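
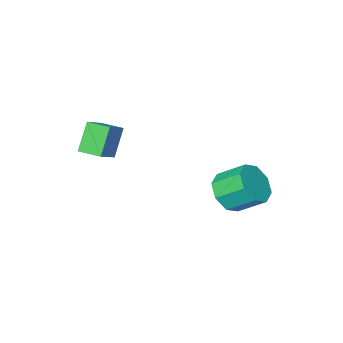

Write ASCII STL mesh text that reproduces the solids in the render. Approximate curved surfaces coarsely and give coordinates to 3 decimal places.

solid 
facet normal -0.453 -0.262 0.852
outer loop
vertex 3.351 0.559 0.379
vertex 2.931 1.389 0.411
vertex 2.581 0.191 -0.143
endloop
endfacet
facet normal 0.450 -0.892 -0.035
outer loop
vertex 3.169 0.531 -1.251
vertex 3.351 0.559 0.379
vertex 2.581 0.191 -0.143
endloop
endfacet
facet normal -0.452 -0.262 0.853
outer loop
vertex 2.581 0.191 -0.143
vertex 2.931 1.389 0.411
vertex 2.162 1.02 -0.11
endloop
endfacet
facet normal -0.770 -0.368 -0.521
outer loop
vertex 2.162 1.02 -0.11
vertex 3.169 0.531 -1.251
vertex 2.581 0.191 -0.143
endloop
endfacet
facet normal 0.769 0.369 0.522
outer loop
vertex 3.351 0.559 0.379
vertex 3.519 1.729 -0.697
vertex 2.931 1.389 0.411
endloop
endfacet
facet normal 0.452 -0.892 -0.035
outer loop
vertex 3.938 0.9 -0.73
vertex 3.351 0.559 0.379
vertex 3.169 0.531 -1.251
endloop
endfacet
facet normal 0.770 0.368 0.521
outer loop
vertex 3.938 0.9 -0.73
vertex 3.519 1.729 -0.697
vertex 3.351 0.559 0.379
endloop
endfacet
facet normal -0.451 0.892 0.034
outer loop
vertex 2.931 1.389 0.411
vertex 3.519 1.729 -0.697
vertex 2.162 1.02 -0.11
endloop
endfacet
facet normal -0.770 -0.369 -0.521
outer loop
vertex 2.749 1.361 -1.219
vertex 3.169 0.531 -1.251
vertex 2.162 1.02 -0.11
endloop
endfacet
facet normal -0.451 0.892 0.036
outer loop
vertex 2.162 1.02 -0.11
vertex 3.519 1.729 -0.697
vertex 2.749 1.361 -1.219
endloop
endfacet
facet normal 0.452 0.262 -0.853
outer loop
vertex 2.749 1.361 -1.219
vertex 3.938 0.9 -0.73
vertex 3.169 0.531 -1.251
endloop
endfacet
facet normal 0.452 0.263 -0.852
outer loop
vertex 3.519 1.729 -0.697
vertex 3.938 0.9 -0.73
vertex 2.749 1.361 -1.219
endloop
endfacet
facet normal 0.487 -0.646 -0.587
outer loop
vertex 0.247 3.944 -2.796
vertex -0.518 3.576 -3.026
vertex -0.025 4.233 -3.34
endloop
endfacet
facet normal 0.775 0.630 -0.052
outer loop
vertex 0.247 3.944 -2.796
vertex -0.025 4.233 -3.34
vertex -0.376 4.772 -2.045
endloop
endfacet
facet normal 0.775 0.630 -0.052
outer loop
vertex -0.376 4.772 -2.045
vertex -0.025 4.233 -3.34
vertex -0.648 5.061 -2.589
endloop
endfacet
facet normal -0.486 0.647 0.587
outer loop
vertex -0.376 4.772 -2.045
vertex -0.648 5.061 -2.589
vertex -1.142 4.404 -2.274
endloop
endfacet
facet normal 0.487 -0.646 -0.587
outer loop
vertex -0.025 4.233 -3.34
vertex -0.518 3.576 -3.026
vertex -0.586 4.137 -3.7
endloop
endfacet
facet normal 0.262 0.749 -0.608
outer loop
vertex -0.025 4.233 -3.34
vertex -0.586 4.137 -3.7
vertex -0.648 5.061 -2.589
endloop
endfacet
facet normal 0.262 0.749 -0.608
outer loop
vertex -0.648 5.061 -2.589
vertex -0.586 4.137 -3.7
vertex -1.209 4.965 -2.949
endloop
endfacet
facet normal -0.487 0.647 0.586
outer loop
vertex -0.648 5.061 -2.589
vertex -1.209 4.965 -2.949
vertex -1.142 4.404 -2.274
endloop
endfacet
facet normal 0.486 -0.647 -0.588
outer loop
vertex -0.586 4.137 -3.7
vertex -0.518 3.576 -3.026
vertex -1.108 3.713 -3.665
endloop
endfacet
facet normal -0.403 0.430 -0.808
outer loop
vertex -0.586 4.137 -3.7
vertex -1.108 3.713 -3.665
vertex -1.209 4.965 -2.949
endloop
endfacet
facet normal -0.404 0.429 -0.808
outer loop
vertex -1.209 4.965 -2.949
vertex -1.108 3.713 -3.665
vertex -1.731 4.541 -2.913
endloop
endfacet
facet normal -0.486 0.648 0.587
outer loop
vertex -1.209 4.965 -2.949
vertex -1.731 4.541 -2.913
vertex -1.142 4.404 -2.274
endloop
endfacet
facet normal 0.486 -0.647 -0.588
outer loop
vertex -1.108 3.713 -3.665
vertex -0.518 3.576 -3.026
vertex -1.284 3.208 -3.255
endloop
endfacet
facet normal -0.834 -0.143 -0.534
outer loop
vertex -1.108 3.713 -3.665
vertex -1.284 3.208 -3.255
vertex -1.731 4.541 -2.913
endloop
endfacet
facet normal -0.833 -0.142 -0.534
outer loop
vertex -1.731 4.541 -2.913
vertex -1.284 3.208 -3.255
vertex -1.907 4.036 -2.504
endloop
endfacet
facet normal -0.487 0.646 0.588
outer loop
vertex -1.731 4.541 -2.913
vertex -1.907 4.036 -2.504
vertex -1.142 4.404 -2.274
endloop
endfacet
facet normal 0.486 -0.647 -0.587
outer loop
vertex -1.284 3.208 -3.255
vertex -0.518 3.576 -3.026
vertex -1.012 2.919 -2.711
endloop
endfacet
facet normal -0.775 -0.630 0.052
outer loop
vertex -1.284 3.208 -3.255
vertex -1.012 2.919 -2.711
vertex -1.907 4.036 -2.504
endloop
endfacet
facet normal -0.775 -0.630 0.052
outer loop
vertex -1.907 4.036 -2.504
vertex -1.012 2.919 -2.711
vertex -1.635 3.747 -1.96
endloop
endfacet
facet normal -0.487 0.646 0.587
outer loop
vertex -1.907 4.036 -2.504
vertex -1.635 3.747 -1.96
vertex -1.142 4.404 -2.274
endloop
endfacet
facet normal 0.487 -0.647 -0.586
outer loop
vertex -1.012 2.919 -2.711
vertex -0.518 3.576 -3.026
vertex -0.451 3.015 -2.351
endloop
endfacet
facet normal -0.262 -0.749 0.608
outer loop
vertex -1.012 2.919 -2.711
vertex -0.451 3.015 -2.351
vertex -1.635 3.747 -1.96
endloop
endfacet
facet normal -0.262 -0.749 0.608
outer loop
vertex -1.635 3.747 -1.96
vertex -0.451 3.015 -2.351
vertex -1.074 3.843 -1.6
endloop
endfacet
facet normal -0.487 0.646 0.587
outer loop
vertex -1.635 3.747 -1.96
vertex -1.074 3.843 -1.6
vertex -1.142 4.404 -2.274
endloop
endfacet
facet normal 0.486 -0.648 -0.587
outer loop
vertex -0.451 3.015 -2.351
vertex -0.518 3.576 -3.026
vertex 0.071 3.439 -2.387
endloop
endfacet
facet normal 0.404 -0.429 0.808
outer loop
vertex -0.451 3.015 -2.351
vertex 0.071 3.439 -2.387
vertex -1.074 3.843 -1.6
endloop
endfacet
facet normal 0.403 -0.430 0.808
outer loop
vertex -1.074 3.843 -1.6
vertex 0.071 3.439 -2.387
vertex -0.552 4.267 -1.635
endloop
endfacet
facet normal -0.486 0.647 0.588
outer loop
vertex -1.074 3.843 -1.6
vertex -0.552 4.267 -1.635
vertex -1.142 4.404 -2.274
endloop
endfacet
facet normal 0.487 -0.646 -0.588
outer loop
vertex 0.071 3.439 -2.387
vertex -0.518 3.576 -3.026
vertex 0.247 3.944 -2.796
endloop
endfacet
facet normal 0.833 0.142 0.534
outer loop
vertex 0.071 3.439 -2.387
vertex 0.247 3.944 -2.796
vertex -0.552 4.267 -1.635
endloop
endfacet
facet normal 0.833 0.143 0.534
outer loop
vertex -0.552 4.267 -1.635
vertex 0.247 3.944 -2.796
vertex -0.376 4.772 -2.045
endloop
endfacet
facet normal -0.486 0.647 0.588
outer loop
vertex -0.552 4.267 -1.635
vertex -0.376 4.772 -2.045
vertex -1.142 4.404 -2.274
endloop
endfacet

endsolid


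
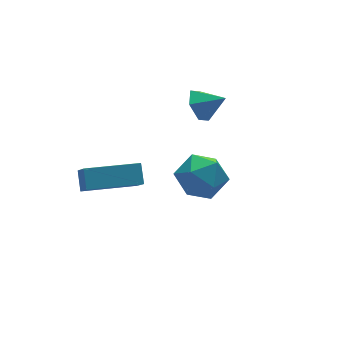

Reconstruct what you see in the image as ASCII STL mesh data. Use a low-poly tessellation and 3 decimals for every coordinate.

solid 
facet normal -0.625 0.365 0.690
outer loop
vertex -1.776 0.288 1.076
vertex -1.524 -0.473 1.706
vertex -0.995 0.399 1.724
endloop
endfacet
facet normal -0.361 0.889 0.283
outer loop
vertex -1.776 0.288 1.076
vertex -0.995 0.399 1.724
vertex -0.915 0.737 0.765
endloop
endfacet
facet normal -0.533 0.748 -0.395
outer loop
vertex -1.776 0.288 1.076
vertex -0.915 0.737 0.765
vertex -1.393 0.074 0.155
endloop
endfacet
facet normal -0.903 0.137 -0.407
outer loop
vertex -1.776 0.288 1.076
vertex -1.393 0.074 0.155
vertex -1.769 -0.674 0.737
endloop
endfacet
facet normal -0.960 -0.100 0.263
outer loop
vertex -1.776 0.288 1.076
vertex -1.769 -0.674 0.737
vertex -1.524 -0.473 1.706
endloop
endfacet
facet normal 0.350 0.874 0.337
outer loop
vertex -0.915 0.737 0.765
vertex -0.995 0.399 1.724
vertex -0.131 0.254 1.203
endloop
endfacet
facet normal -0.077 0.026 0.997
outer loop
vertex -0.995 0.399 1.724
vertex -1.524 -0.473 1.706
vertex -0.507 -0.494 1.785
endloop
endfacet
facet normal -0.617 -0.724 0.306
outer loop
vertex -1.524 -0.473 1.706
vertex -1.769 -0.674 0.737
vertex -0.985 -1.157 1.175
endloop
endfacet
facet normal -0.527 -0.341 -0.779
outer loop
vertex -1.769 -0.674 0.737
vertex -1.393 0.074 0.155
vertex -0.905 -0.819 0.216
endloop
endfacet
facet normal 0.072 0.647 -0.759
outer loop
vertex -1.393 0.074 0.155
vertex -0.915 0.737 0.765
vertex -0.376 0.053 0.234
endloop
endfacet
facet normal 0.903 -0.137 0.407
outer loop
vertex -0.124 -0.708 0.864
vertex -0.131 0.254 1.203
vertex -0.507 -0.494 1.785
endloop
endfacet
facet normal 0.533 -0.748 0.395
outer loop
vertex -0.124 -0.708 0.864
vertex -0.507 -0.494 1.785
vertex -0.985 -1.157 1.175
endloop
endfacet
facet normal 0.361 -0.889 -0.283
outer loop
vertex -0.124 -0.708 0.864
vertex -0.985 -1.157 1.175
vertex -0.905 -0.819 0.216
endloop
endfacet
facet normal 0.625 -0.365 -0.690
outer loop
vertex -0.124 -0.708 0.864
vertex -0.905 -0.819 0.216
vertex -0.376 0.053 0.234
endloop
endfacet
facet normal 0.960 0.100 -0.263
outer loop
vertex -0.124 -0.708 0.864
vertex -0.376 0.053 0.234
vertex -0.131 0.254 1.203
endloop
endfacet
facet normal 0.527 0.341 0.779
outer loop
vertex -0.507 -0.494 1.785
vertex -0.131 0.254 1.203
vertex -0.995 0.399 1.724
endloop
endfacet
facet normal -0.072 -0.647 0.759
outer loop
vertex -0.985 -1.157 1.175
vertex -0.507 -0.494 1.785
vertex -1.524 -0.473 1.706
endloop
endfacet
facet normal -0.350 -0.874 -0.337
outer loop
vertex -0.905 -0.819 0.216
vertex -0.985 -1.157 1.175
vertex -1.769 -0.674 0.737
endloop
endfacet
facet normal 0.077 -0.026 -0.997
outer loop
vertex -0.376 0.053 0.234
vertex -0.905 -0.819 0.216
vertex -1.393 0.074 0.155
endloop
endfacet
facet normal 0.617 0.724 -0.306
outer loop
vertex -0.131 0.254 1.203
vertex -0.376 0.053 0.234
vertex -0.915 0.737 0.765
endloop
endfacet
facet normal -0.670 0.529 -0.521
outer loop
vertex 1.918 4.394 -0.031
vertex 1.361 4.159 0.446
vertex 1.752 4.805 0.599
endloop
endfacet
facet normal 0.952 0.300 0.055
outer loop
vertex 1.918 4.394 -0.031
vertex 1.752 4.805 0.599
vertex 2.119 3.561 1.034
endloop
endfacet
facet normal -0.671 0.529 -0.519
outer loop
vertex 1.752 4.805 0.599
vertex 1.361 4.159 0.446
vertex 1.196 4.569 1.077
endloop
endfacet
facet normal 0.487 0.413 0.770
outer loop
vertex 1.752 4.805 0.599
vertex 1.196 4.569 1.077
vertex 2.119 3.561 1.034
endloop
endfacet
facet normal -0.670 0.530 -0.519
outer loop
vertex 1.196 4.569 1.077
vertex 1.361 4.159 0.446
vertex 0.805 3.924 0.924
endloop
endfacet
facet normal -0.125 -0.156 0.980
outer loop
vertex 1.196 4.569 1.077
vertex 0.805 3.924 0.924
vertex 2.119 3.561 1.034
endloop
endfacet
facet normal -0.670 0.530 -0.519
outer loop
vertex 0.805 3.924 0.924
vertex 1.361 4.159 0.446
vertex 0.97 3.514 0.293
endloop
endfacet
facet normal -0.271 -0.838 0.474
outer loop
vertex 0.805 3.924 0.924
vertex 0.97 3.514 0.293
vertex 2.119 3.561 1.034
endloop
endfacet
facet normal -0.670 0.530 -0.520
outer loop
vertex 0.97 3.514 0.293
vertex 1.361 4.159 0.446
vertex 1.526 3.749 -0.184
endloop
endfacet
facet normal 0.195 -0.951 -0.241
outer loop
vertex 0.97 3.514 0.293
vertex 1.526 3.749 -0.184
vertex 2.119 3.561 1.034
endloop
endfacet
facet normal -0.669 0.530 -0.520
outer loop
vertex 1.526 3.749 -0.184
vertex 1.361 4.159 0.446
vertex 1.918 4.394 -0.031
endloop
endfacet
facet normal 0.806 -0.383 -0.451
outer loop
vertex 1.526 3.749 -0.184
vertex 1.918 4.394 -0.031
vertex 2.119 3.561 1.034
endloop
endfacet
facet normal -0.968 0.239 0.078
outer loop
vertex -3.634 3.649 -0.664
vertex -3.504 4.462 -1.537
vertex -3.838 3.022 -1.277
endloop
endfacet
facet normal -0.108 -0.677 0.728
outer loop
vertex -1.796 2.518 -1.443
vertex -3.634 3.649 -0.664
vertex -3.838 3.022 -1.277
endloop
endfacet
facet normal -0.968 0.239 0.080
outer loop
vertex -3.838 3.022 -1.277
vertex -3.504 4.462 -1.537
vertex -3.709 3.836 -2.15
endloop
endfacet
facet normal -0.227 -0.695 -0.682
outer loop
vertex -3.709 3.836 -2.15
vertex -1.796 2.518 -1.443
vertex -3.838 3.022 -1.277
endloop
endfacet
facet normal 0.227 0.696 0.682
outer loop
vertex -3.634 3.649 -0.664
vertex -1.462 3.958 -1.703
vertex -3.504 4.462 -1.537
endloop
endfacet
facet normal -0.108 -0.677 0.728
outer loop
vertex -1.591 3.144 -0.83
vertex -3.634 3.649 -0.664
vertex -1.796 2.518 -1.443
endloop
endfacet
facet normal 0.227 0.695 0.682
outer loop
vertex -1.591 3.144 -0.83
vertex -1.462 3.958 -1.703
vertex -3.634 3.649 -0.664
endloop
endfacet
facet normal 0.108 0.677 -0.728
outer loop
vertex -3.504 4.462 -1.537
vertex -1.462 3.958 -1.703
vertex -3.709 3.836 -2.15
endloop
endfacet
facet normal -0.227 -0.696 -0.682
outer loop
vertex -1.666 3.331 -2.316
vertex -1.796 2.518 -1.443
vertex -3.709 3.836 -2.15
endloop
endfacet
facet normal 0.108 0.677 -0.728
outer loop
vertex -3.709 3.836 -2.15
vertex -1.462 3.958 -1.703
vertex -1.666 3.331 -2.316
endloop
endfacet
facet normal 0.968 -0.240 -0.079
outer loop
vertex -1.666 3.331 -2.316
vertex -1.591 3.144 -0.83
vertex -1.796 2.518 -1.443
endloop
endfacet
facet normal 0.968 -0.238 -0.079
outer loop
vertex -1.462 3.958 -1.703
vertex -1.591 3.144 -0.83
vertex -1.666 3.331 -2.316
endloop
endfacet

endsolid


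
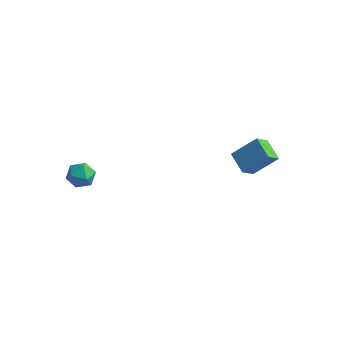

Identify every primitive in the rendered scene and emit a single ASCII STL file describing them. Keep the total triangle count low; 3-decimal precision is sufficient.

solid 
facet normal -0.994 0.107 -0.010
outer loop
vertex -2.24 -2.061 3.42
vertex -2.312 -2.727 3.483
vertex -2.276 -2.34 4.032
endloop
endfacet
facet normal -0.679 0.682 0.271
outer loop
vertex -2.24 -2.061 3.42
vertex -2.276 -2.34 4.032
vertex -1.831 -1.849 3.911
endloop
endfacet
facet normal -0.231 0.948 -0.217
outer loop
vertex -2.24 -2.061 3.42
vertex -1.831 -1.849 3.911
vertex -1.592 -1.933 3.288
endloop
endfacet
facet normal -0.269 0.537 -0.799
outer loop
vertex -2.24 -2.061 3.42
vertex -1.592 -1.933 3.288
vertex -1.889 -2.476 3.023
endloop
endfacet
facet normal -0.740 0.016 -0.672
outer loop
vertex -2.24 -2.061 3.42
vertex -1.889 -2.476 3.023
vertex -2.312 -2.727 3.483
endloop
endfacet
facet normal -0.293 0.471 0.832
outer loop
vertex -1.831 -1.849 3.911
vertex -2.276 -2.34 4.032
vertex -1.651 -2.384 4.277
endloop
endfacet
facet normal -0.803 -0.461 0.378
outer loop
vertex -2.276 -2.34 4.032
vertex -2.312 -2.727 3.483
vertex -1.948 -2.927 4.012
endloop
endfacet
facet normal -0.393 -0.606 -0.692
outer loop
vertex -2.312 -2.727 3.483
vertex -1.889 -2.476 3.023
vertex -1.709 -3.011 3.389
endloop
endfacet
facet normal 0.369 0.237 -0.899
outer loop
vertex -1.889 -2.476 3.023
vertex -1.592 -1.933 3.288
vertex -1.264 -2.52 3.268
endloop
endfacet
facet normal 0.431 0.901 0.044
outer loop
vertex -1.592 -1.933 3.288
vertex -1.831 -1.849 3.911
vertex -1.228 -2.133 3.817
endloop
endfacet
facet normal 0.269 -0.537 0.799
outer loop
vertex -1.3 -2.799 3.88
vertex -1.651 -2.384 4.277
vertex -1.948 -2.927 4.012
endloop
endfacet
facet normal 0.231 -0.948 0.217
outer loop
vertex -1.3 -2.799 3.88
vertex -1.948 -2.927 4.012
vertex -1.709 -3.011 3.389
endloop
endfacet
facet normal 0.679 -0.682 -0.271
outer loop
vertex -1.3 -2.799 3.88
vertex -1.709 -3.011 3.389
vertex -1.264 -2.52 3.268
endloop
endfacet
facet normal 0.994 -0.107 0.010
outer loop
vertex -1.3 -2.799 3.88
vertex -1.264 -2.52 3.268
vertex -1.228 -2.133 3.817
endloop
endfacet
facet normal 0.740 -0.016 0.672
outer loop
vertex -1.3 -2.799 3.88
vertex -1.228 -2.133 3.817
vertex -1.651 -2.384 4.277
endloop
endfacet
facet normal -0.369 -0.237 0.899
outer loop
vertex -1.948 -2.927 4.012
vertex -1.651 -2.384 4.277
vertex -2.276 -2.34 4.032
endloop
endfacet
facet normal -0.431 -0.901 -0.044
outer loop
vertex -1.709 -3.011 3.389
vertex -1.948 -2.927 4.012
vertex -2.312 -2.727 3.483
endloop
endfacet
facet normal 0.293 -0.471 -0.832
outer loop
vertex -1.264 -2.52 3.268
vertex -1.709 -3.011 3.389
vertex -1.889 -2.476 3.023
endloop
endfacet
facet normal 0.803 0.461 -0.378
outer loop
vertex -1.228 -2.133 3.817
vertex -1.264 -2.52 3.268
vertex -1.592 -1.933 3.288
endloop
endfacet
facet normal 0.393 0.606 0.692
outer loop
vertex -1.651 -2.384 4.277
vertex -1.228 -2.133 3.817
vertex -1.831 -1.849 3.911
endloop
endfacet
facet normal -0.726 0.590 0.354
outer loop
vertex 3.663 3.299 3.172
vertex 3.895 3.977 2.518
vertex 2.741 2.72 2.245
endloop
endfacet
facet normal -0.239 -0.699 0.674
outer loop
vertex 3.525 2.083 1.862
vertex 3.663 3.299 3.172
vertex 2.741 2.72 2.245
endloop
endfacet
facet normal -0.726 0.590 0.354
outer loop
vertex 2.741 2.72 2.245
vertex 3.895 3.977 2.518
vertex 2.973 3.398 1.591
endloop
endfacet
facet normal -0.645 -0.404 -0.648
outer loop
vertex 2.973 3.398 1.591
vertex 3.525 2.083 1.862
vertex 2.741 2.72 2.245
endloop
endfacet
facet normal 0.645 0.404 0.648
outer loop
vertex 3.663 3.299 3.172
vertex 4.679 3.34 2.135
vertex 3.895 3.977 2.518
endloop
endfacet
facet normal -0.239 -0.699 0.674
outer loop
vertex 4.447 2.662 2.789
vertex 3.663 3.299 3.172
vertex 3.525 2.083 1.862
endloop
endfacet
facet normal 0.645 0.404 0.648
outer loop
vertex 4.447 2.662 2.789
vertex 4.679 3.34 2.135
vertex 3.663 3.299 3.172
endloop
endfacet
facet normal 0.239 0.699 -0.674
outer loop
vertex 3.895 3.977 2.518
vertex 4.679 3.34 2.135
vertex 2.973 3.398 1.591
endloop
endfacet
facet normal -0.645 -0.404 -0.648
outer loop
vertex 3.757 2.761 1.208
vertex 3.525 2.083 1.862
vertex 2.973 3.398 1.591
endloop
endfacet
facet normal 0.239 0.699 -0.674
outer loop
vertex 2.973 3.398 1.591
vertex 4.679 3.34 2.135
vertex 3.757 2.761 1.208
endloop
endfacet
facet normal 0.726 -0.590 -0.354
outer loop
vertex 3.757 2.761 1.208
vertex 4.447 2.662 2.789
vertex 3.525 2.083 1.862
endloop
endfacet
facet normal 0.726 -0.590 -0.354
outer loop
vertex 4.679 3.34 2.135
vertex 4.447 2.662 2.789
vertex 3.757 2.761 1.208
endloop
endfacet

endsolid


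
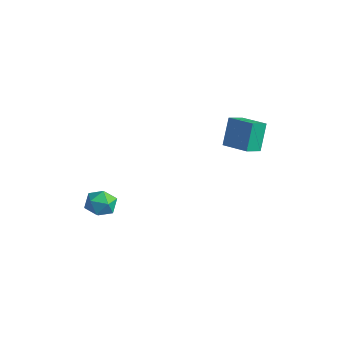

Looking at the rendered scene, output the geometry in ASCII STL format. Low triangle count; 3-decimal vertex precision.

solid 
facet normal -0.975 -0.142 -0.172
outer loop
vertex 1.491 3.22 2.922
vertex 1.423 4.327 2.391
vertex 1.911 2.421 1.205
endloop
endfacet
facet normal 0.055 -0.900 0.432
outer loop
vertex 3.637 2.673 1.509
vertex 1.491 3.22 2.922
vertex 1.911 2.421 1.205
endloop
endfacet
facet normal -0.975 -0.143 -0.172
outer loop
vertex 1.911 2.421 1.205
vertex 1.423 4.327 2.391
vertex 1.843 3.528 0.673
endloop
endfacet
facet normal 0.216 -0.412 -0.885
outer loop
vertex 1.843 3.528 0.673
vertex 3.637 2.673 1.509
vertex 1.911 2.421 1.205
endloop
endfacet
facet normal -0.216 0.411 0.885
outer loop
vertex 1.491 3.22 2.922
vertex 3.149 4.579 2.695
vertex 1.423 4.327 2.391
endloop
endfacet
facet normal 0.055 -0.900 0.432
outer loop
vertex 3.217 3.472 3.227
vertex 1.491 3.22 2.922
vertex 3.637 2.673 1.509
endloop
endfacet
facet normal -0.217 0.412 0.885
outer loop
vertex 3.217 3.472 3.227
vertex 3.149 4.579 2.695
vertex 1.491 3.22 2.922
endloop
endfacet
facet normal -0.055 0.900 -0.432
outer loop
vertex 1.423 4.327 2.391
vertex 3.149 4.579 2.695
vertex 1.843 3.528 0.673
endloop
endfacet
facet normal 0.217 -0.411 -0.885
outer loop
vertex 3.569 3.78 0.978
vertex 3.637 2.673 1.509
vertex 1.843 3.528 0.673
endloop
endfacet
facet normal -0.055 0.900 -0.432
outer loop
vertex 1.843 3.528 0.673
vertex 3.149 4.579 2.695
vertex 3.569 3.78 0.978
endloop
endfacet
facet normal 0.975 0.142 0.172
outer loop
vertex 3.569 3.78 0.978
vertex 3.217 3.472 3.227
vertex 3.637 2.673 1.509
endloop
endfacet
facet normal 0.975 0.143 0.172
outer loop
vertex 3.149 4.579 2.695
vertex 3.217 3.472 3.227
vertex 3.569 3.78 0.978
endloop
endfacet
facet normal -0.585 0.306 0.751
outer loop
vertex -1.616 -3.261 -2.098
vertex -1.861 -4.23 -1.894
vertex -1.055 -3.802 -1.44
endloop
endfacet
facet normal -0.039 0.755 0.654
outer loop
vertex -1.616 -3.261 -2.098
vertex -1.055 -3.802 -1.44
vertex -0.599 -3.191 -2.118
endloop
endfacet
facet normal -0.069 0.997 -0.016
outer loop
vertex -1.616 -3.261 -2.098
vertex -0.599 -3.191 -2.118
vertex -1.124 -3.241 -2.991
endloop
endfacet
facet normal -0.634 0.698 -0.333
outer loop
vertex -1.616 -3.261 -2.098
vertex -1.124 -3.241 -2.991
vertex -1.905 -3.884 -2.853
endloop
endfacet
facet normal -0.952 0.271 0.141
outer loop
vertex -1.616 -3.261 -2.098
vertex -1.905 -3.884 -2.853
vertex -1.861 -4.23 -1.894
endloop
endfacet
facet normal 0.566 0.386 0.728
outer loop
vertex -0.599 -3.191 -2.118
vertex -1.055 -3.802 -1.44
vertex -0.215 -4.116 -1.927
endloop
endfacet
facet normal -0.317 -0.342 0.885
outer loop
vertex -1.055 -3.802 -1.44
vertex -1.861 -4.23 -1.894
vertex -0.996 -4.759 -1.789
endloop
endfacet
facet normal -0.911 -0.399 -0.102
outer loop
vertex -1.861 -4.23 -1.894
vertex -1.905 -3.884 -2.853
vertex -1.521 -4.809 -2.662
endloop
endfacet
facet normal -0.395 0.293 -0.871
outer loop
vertex -1.905 -3.884 -2.853
vertex -1.124 -3.241 -2.991
vertex -1.065 -4.198 -3.34
endloop
endfacet
facet normal 0.519 0.777 -0.356
outer loop
vertex -1.124 -3.241 -2.991
vertex -0.599 -3.191 -2.118
vertex -0.259 -3.77 -2.886
endloop
endfacet
facet normal 0.634 -0.698 0.333
outer loop
vertex -0.504 -4.739 -2.682
vertex -0.215 -4.116 -1.927
vertex -0.996 -4.759 -1.789
endloop
endfacet
facet normal 0.069 -0.997 0.016
outer loop
vertex -0.504 -4.739 -2.682
vertex -0.996 -4.759 -1.789
vertex -1.521 -4.809 -2.662
endloop
endfacet
facet normal 0.039 -0.755 -0.654
outer loop
vertex -0.504 -4.739 -2.682
vertex -1.521 -4.809 -2.662
vertex -1.065 -4.198 -3.34
endloop
endfacet
facet normal 0.585 -0.306 -0.751
outer loop
vertex -0.504 -4.739 -2.682
vertex -1.065 -4.198 -3.34
vertex -0.259 -3.77 -2.886
endloop
endfacet
facet normal 0.952 -0.271 -0.141
outer loop
vertex -0.504 -4.739 -2.682
vertex -0.259 -3.77 -2.886
vertex -0.215 -4.116 -1.927
endloop
endfacet
facet normal 0.395 -0.293 0.871
outer loop
vertex -0.996 -4.759 -1.789
vertex -0.215 -4.116 -1.927
vertex -1.055 -3.802 -1.44
endloop
endfacet
facet normal -0.519 -0.777 0.356
outer loop
vertex -1.521 -4.809 -2.662
vertex -0.996 -4.759 -1.789
vertex -1.861 -4.23 -1.894
endloop
endfacet
facet normal -0.566 -0.386 -0.728
outer loop
vertex -1.065 -4.198 -3.34
vertex -1.521 -4.809 -2.662
vertex -1.905 -3.884 -2.853
endloop
endfacet
facet normal 0.317 0.342 -0.885
outer loop
vertex -0.259 -3.77 -2.886
vertex -1.065 -4.198 -3.34
vertex -1.124 -3.241 -2.991
endloop
endfacet
facet normal 0.911 0.399 0.102
outer loop
vertex -0.215 -4.116 -1.927
vertex -0.259 -3.77 -2.886
vertex -0.599 -3.191 -2.118
endloop
endfacet

endsolid


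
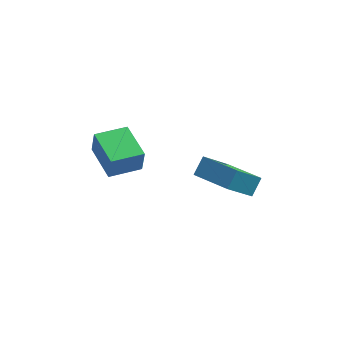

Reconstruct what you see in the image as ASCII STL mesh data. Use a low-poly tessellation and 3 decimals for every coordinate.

solid 
facet normal -0.830 -0.553 0.077
outer loop
vertex -1.928 -4.56 0.594
vertex -2.851 -3.153 0.756
vertex -2.051 -4.521 -0.448
endloop
endfacet
facet normal 0.546 -0.833 -0.096
outer loop
vertex -0.889 -3.747 -0.556
vertex -1.928 -4.56 0.594
vertex -2.051 -4.521 -0.448
endloop
endfacet
facet normal -0.830 -0.553 0.076
outer loop
vertex -2.051 -4.521 -0.448
vertex -2.851 -3.153 0.756
vertex -2.973 -3.114 -0.286
endloop
endfacet
facet normal -0.117 0.037 -0.992
outer loop
vertex -2.973 -3.114 -0.286
vertex -0.889 -3.747 -0.556
vertex -2.051 -4.521 -0.448
endloop
endfacet
facet normal 0.117 -0.037 0.992
outer loop
vertex -1.928 -4.56 0.594
vertex -1.689 -2.379 0.648
vertex -2.851 -3.153 0.756
endloop
endfacet
facet normal 0.546 -0.832 -0.095
outer loop
vertex -0.767 -3.786 0.486
vertex -1.928 -4.56 0.594
vertex -0.889 -3.747 -0.556
endloop
endfacet
facet normal 0.117 -0.037 0.992
outer loop
vertex -0.767 -3.786 0.486
vertex -1.689 -2.379 0.648
vertex -1.928 -4.56 0.594
endloop
endfacet
facet normal -0.546 0.833 0.095
outer loop
vertex -2.851 -3.153 0.756
vertex -1.689 -2.379 0.648
vertex -2.973 -3.114 -0.286
endloop
endfacet
facet normal -0.117 0.037 -0.992
outer loop
vertex -1.812 -2.34 -0.394
vertex -0.889 -3.747 -0.556
vertex -2.973 -3.114 -0.286
endloop
endfacet
facet normal -0.546 0.832 0.096
outer loop
vertex -2.973 -3.114 -0.286
vertex -1.689 -2.379 0.648
vertex -1.812 -2.34 -0.394
endloop
endfacet
facet normal 0.830 0.553 -0.076
outer loop
vertex -1.812 -2.34 -0.394
vertex -0.767 -3.786 0.486
vertex -0.889 -3.747 -0.556
endloop
endfacet
facet normal 0.830 0.553 -0.077
outer loop
vertex -1.689 -2.379 0.648
vertex -0.767 -3.786 0.486
vertex -1.812 -2.34 -0.394
endloop
endfacet
facet normal -0.836 0.524 -0.161
outer loop
vertex 1.241 -2.062 -1.162
vertex 2.109 -1.106 -2.556
vertex 0.965 -2.687 -1.763
endloop
endfacet
facet normal -0.457 -0.503 0.733
outer loop
vertex 2.411 -3.594 -1.484
vertex 1.241 -2.062 -1.162
vertex 0.965 -2.687 -1.763
endloop
endfacet
facet normal -0.836 0.524 -0.161
outer loop
vertex 0.965 -2.687 -1.763
vertex 2.109 -1.106 -2.556
vertex 1.833 -1.731 -3.157
endloop
endfacet
facet normal -0.304 -0.687 -0.660
outer loop
vertex 1.833 -1.731 -3.157
vertex 2.411 -3.594 -1.484
vertex 0.965 -2.687 -1.763
endloop
endfacet
facet normal 0.304 0.687 0.660
outer loop
vertex 1.241 -2.062 -1.162
vertex 3.555 -2.013 -2.277
vertex 2.109 -1.106 -2.556
endloop
endfacet
facet normal -0.457 -0.503 0.733
outer loop
vertex 2.687 -2.969 -0.883
vertex 1.241 -2.062 -1.162
vertex 2.411 -3.594 -1.484
endloop
endfacet
facet normal 0.304 0.687 0.660
outer loop
vertex 2.687 -2.969 -0.883
vertex 3.555 -2.013 -2.277
vertex 1.241 -2.062 -1.162
endloop
endfacet
facet normal 0.457 0.503 -0.733
outer loop
vertex 2.109 -1.106 -2.556
vertex 3.555 -2.013 -2.277
vertex 1.833 -1.731 -3.157
endloop
endfacet
facet normal -0.304 -0.687 -0.660
outer loop
vertex 3.279 -2.638 -2.878
vertex 2.411 -3.594 -1.484
vertex 1.833 -1.731 -3.157
endloop
endfacet
facet normal 0.457 0.503 -0.733
outer loop
vertex 1.833 -1.731 -3.157
vertex 3.555 -2.013 -2.277
vertex 3.279 -2.638 -2.878
endloop
endfacet
facet normal 0.836 -0.524 0.161
outer loop
vertex 3.279 -2.638 -2.878
vertex 2.687 -2.969 -0.883
vertex 2.411 -3.594 -1.484
endloop
endfacet
facet normal 0.836 -0.524 0.161
outer loop
vertex 3.555 -2.013 -2.277
vertex 2.687 -2.969 -0.883
vertex 3.279 -2.638 -2.878
endloop
endfacet

endsolid


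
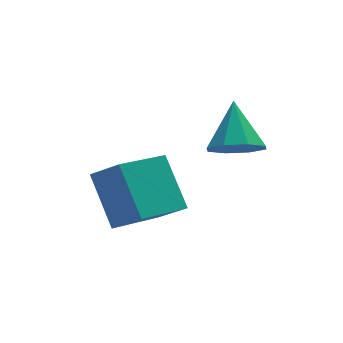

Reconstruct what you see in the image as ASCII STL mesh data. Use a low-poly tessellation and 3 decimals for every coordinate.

solid 
facet normal -0.831 -0.457 0.315
outer loop
vertex -4.558 -1.53 0.725
vertex -5.245 -0.821 -0.058
vertex -4.338 -2.949 -0.753
endloop
endfacet
facet normal 0.545 -0.563 0.621
outer loop
vertex -2.575 -1.979 -1.422
vertex -4.558 -1.53 0.725
vertex -4.338 -2.949 -0.753
endloop
endfacet
facet normal -0.831 -0.457 0.315
outer loop
vertex -4.338 -2.949 -0.753
vertex -5.245 -0.821 -0.058
vertex -5.025 -2.24 -1.536
endloop
endfacet
facet normal 0.107 -0.689 -0.717
outer loop
vertex -5.025 -2.24 -1.536
vertex -2.575 -1.979 -1.422
vertex -4.338 -2.949 -0.753
endloop
endfacet
facet normal -0.107 0.689 0.717
outer loop
vertex -4.558 -1.53 0.725
vertex -3.482 0.149 -0.727
vertex -5.245 -0.821 -0.058
endloop
endfacet
facet normal 0.545 -0.563 0.621
outer loop
vertex -2.795 -0.56 0.056
vertex -4.558 -1.53 0.725
vertex -2.575 -1.979 -1.422
endloop
endfacet
facet normal -0.107 0.689 0.717
outer loop
vertex -2.795 -0.56 0.056
vertex -3.482 0.149 -0.727
vertex -4.558 -1.53 0.725
endloop
endfacet
facet normal -0.545 0.563 -0.621
outer loop
vertex -5.245 -0.821 -0.058
vertex -3.482 0.149 -0.727
vertex -5.025 -2.24 -1.536
endloop
endfacet
facet normal 0.107 -0.689 -0.717
outer loop
vertex -3.262 -1.27 -2.205
vertex -2.575 -1.979 -1.422
vertex -5.025 -2.24 -1.536
endloop
endfacet
facet normal -0.545 0.563 -0.621
outer loop
vertex -5.025 -2.24 -1.536
vertex -3.482 0.149 -0.727
vertex -3.262 -1.27 -2.205
endloop
endfacet
facet normal 0.831 0.457 -0.315
outer loop
vertex -3.262 -1.27 -2.205
vertex -2.795 -0.56 0.056
vertex -2.575 -1.979 -1.422
endloop
endfacet
facet normal 0.831 0.457 -0.315
outer loop
vertex -3.482 0.149 -0.727
vertex -2.795 -0.56 0.056
vertex -3.262 -1.27 -2.205
endloop
endfacet
facet normal -0.195 -0.685 -0.702
outer loop
vertex -0.237 -2.347 0.939
vertex -1.155 -2.283 1.132
vertex -0.568 -1.846 0.542
endloop
endfacet
facet normal 0.865 0.492 -0.099
outer loop
vertex -0.237 -2.347 0.939
vertex -0.568 -1.846 0.542
vertex -0.805 -1.057 2.388
endloop
endfacet
facet normal -0.196 -0.685 -0.702
outer loop
vertex -0.568 -1.846 0.542
vertex -1.155 -2.283 1.132
vertex -1.242 -1.601 0.491
endloop
endfacet
facet normal 0.344 0.878 -0.331
outer loop
vertex -0.568 -1.846 0.542
vertex -1.242 -1.601 0.491
vertex -0.805 -1.057 2.388
endloop
endfacet
facet normal -0.195 -0.685 -0.702
outer loop
vertex -1.242 -1.601 0.491
vertex -1.155 -2.283 1.132
vertex -1.866 -1.756 0.815
endloop
endfacet
facet normal -0.328 0.925 -0.190
outer loop
vertex -1.242 -1.601 0.491
vertex -1.866 -1.756 0.815
vertex -0.805 -1.057 2.388
endloop
endfacet
facet normal -0.195 -0.685 -0.702
outer loop
vertex -1.866 -1.756 0.815
vertex -1.155 -2.283 1.132
vertex -2.072 -2.22 1.325
endloop
endfacet
facet normal -0.759 0.604 0.243
outer loop
vertex -1.866 -1.756 0.815
vertex -2.072 -2.22 1.325
vertex -0.805 -1.057 2.388
endloop
endfacet
facet normal -0.195 -0.686 -0.701
outer loop
vertex -2.072 -2.22 1.325
vertex -1.155 -2.283 1.132
vertex -1.741 -2.72 1.722
endloop
endfacet
facet normal -0.694 0.106 0.712
outer loop
vertex -2.072 -2.22 1.325
vertex -1.741 -2.72 1.722
vertex -0.805 -1.057 2.388
endloop
endfacet
facet normal -0.196 -0.685 -0.702
outer loop
vertex -1.741 -2.72 1.722
vertex -1.155 -2.283 1.132
vertex -1.067 -2.965 1.773
endloop
endfacet
facet normal -0.173 -0.280 0.944
outer loop
vertex -1.741 -2.72 1.722
vertex -1.067 -2.965 1.773
vertex -0.805 -1.057 2.388
endloop
endfacet
facet normal -0.196 -0.685 -0.702
outer loop
vertex -1.067 -2.965 1.773
vertex -1.155 -2.283 1.132
vertex -0.444 -2.81 1.448
endloop
endfacet
facet normal 0.500 -0.327 0.802
outer loop
vertex -1.067 -2.965 1.773
vertex -0.444 -2.81 1.448
vertex -0.805 -1.057 2.388
endloop
endfacet
facet normal -0.195 -0.685 -0.702
outer loop
vertex -0.444 -2.81 1.448
vertex -1.155 -2.283 1.132
vertex -0.237 -2.347 0.939
endloop
endfacet
facet normal 0.929 -0.008 0.371
outer loop
vertex -0.444 -2.81 1.448
vertex -0.237 -2.347 0.939
vertex -0.805 -1.057 2.388
endloop
endfacet

endsolid


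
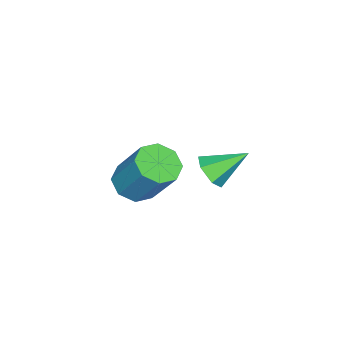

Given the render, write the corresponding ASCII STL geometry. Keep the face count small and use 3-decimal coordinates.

solid 
facet normal 0.456 -0.695 -0.556
outer loop
vertex -1.848 -0.612 -3.873
vertex -2.324 -0.492 -4.413
vertex -1.703 -0.109 -4.382
endloop
endfacet
facet normal 0.632 0.454 0.628
outer loop
vertex -1.848 -0.612 -3.873
vertex -1.703 -0.109 -4.382
vertex -3.036 0.592 -3.547
endloop
endfacet
facet normal 0.456 -0.695 -0.556
outer loop
vertex -1.703 -0.109 -4.382
vertex -2.324 -0.492 -4.413
vertex -2.179 0.011 -4.923
endloop
endfacet
facet normal 0.390 0.910 -0.141
outer loop
vertex -1.703 -0.109 -4.382
vertex -2.179 0.011 -4.923
vertex -3.036 0.592 -3.547
endloop
endfacet
facet normal 0.456 -0.695 -0.556
outer loop
vertex -2.179 0.011 -4.923
vertex -2.324 -0.492 -4.413
vertex -2.8 -0.372 -4.954
endloop
endfacet
facet normal -0.414 0.717 -0.561
outer loop
vertex -2.179 0.011 -4.923
vertex -2.8 -0.372 -4.954
vertex -3.036 0.592 -3.547
endloop
endfacet
facet normal 0.457 -0.694 -0.556
outer loop
vertex -2.8 -0.372 -4.954
vertex -2.324 -0.492 -4.413
vertex -2.945 -0.875 -4.445
endloop
endfacet
facet normal -0.975 0.068 -0.210
outer loop
vertex -2.8 -0.372 -4.954
vertex -2.945 -0.875 -4.445
vertex -3.036 0.592 -3.547
endloop
endfacet
facet normal 0.457 -0.694 -0.556
outer loop
vertex -2.945 -0.875 -4.445
vertex -2.324 -0.492 -4.413
vertex -2.469 -0.995 -3.904
endloop
endfacet
facet normal -0.733 -0.388 0.559
outer loop
vertex -2.945 -0.875 -4.445
vertex -2.469 -0.995 -3.904
vertex -3.036 0.592 -3.547
endloop
endfacet
facet normal 0.456 -0.695 -0.556
outer loop
vertex -2.469 -0.995 -3.904
vertex -2.324 -0.492 -4.413
vertex -1.848 -0.612 -3.873
endloop
endfacet
facet normal 0.071 -0.195 0.978
outer loop
vertex -2.469 -0.995 -3.904
vertex -1.848 -0.612 -3.873
vertex -3.036 0.592 -3.547
endloop
endfacet
facet normal -0.178 -0.550 -0.816
outer loop
vertex 1.867 -1.05 -3.066
vertex 1.234 -1.407 -2.687
vertex 1.328 -0.742 -3.156
endloop
endfacet
facet normal 0.480 0.676 -0.560
outer loop
vertex 1.867 -1.05 -3.066
vertex 1.328 -0.742 -3.156
vertex 2.2 -0.015 -1.532
endloop
endfacet
facet normal 0.480 0.676 -0.560
outer loop
vertex 2.2 -0.015 -1.532
vertex 1.328 -0.742 -3.156
vertex 1.661 0.293 -1.622
endloop
endfacet
facet normal 0.178 0.550 0.816
outer loop
vertex 2.2 -0.015 -1.532
vertex 1.661 0.293 -1.622
vertex 1.566 -0.373 -1.153
endloop
endfacet
facet normal -0.176 -0.551 -0.816
outer loop
vertex 1.328 -0.742 -3.156
vertex 1.234 -1.407 -2.687
vertex 0.733 -0.824 -2.972
endloop
endfacet
facet normal -0.268 0.825 -0.498
outer loop
vertex 1.328 -0.742 -3.156
vertex 0.733 -0.824 -2.972
vertex 1.661 0.293 -1.622
endloop
endfacet
facet normal -0.268 0.825 -0.498
outer loop
vertex 1.661 0.293 -1.622
vertex 0.733 -0.824 -2.972
vertex 1.066 0.211 -1.438
endloop
endfacet
facet normal 0.177 0.550 0.816
outer loop
vertex 1.661 0.293 -1.622
vertex 1.066 0.211 -1.438
vertex 1.566 -0.373 -1.153
endloop
endfacet
facet normal -0.177 -0.551 -0.816
outer loop
vertex 0.733 -0.824 -2.972
vertex 1.234 -1.407 -2.687
vertex 0.432 -1.247 -2.621
endloop
endfacet
facet normal -0.859 0.491 -0.145
outer loop
vertex 0.733 -0.824 -2.972
vertex 0.432 -1.247 -2.621
vertex 1.066 0.211 -1.438
endloop
endfacet
facet normal -0.859 0.491 -0.144
outer loop
vertex 1.066 0.211 -1.438
vertex 0.432 -1.247 -2.621
vertex 0.765 -0.213 -1.087
endloop
endfacet
facet normal 0.177 0.550 0.816
outer loop
vertex 1.066 0.211 -1.438
vertex 0.765 -0.213 -1.087
vertex 1.566 -0.373 -1.153
endloop
endfacet
facet normal -0.177 -0.550 -0.816
outer loop
vertex 0.432 -1.247 -2.621
vertex 1.234 -1.407 -2.687
vertex 0.6 -1.765 -2.308
endloop
endfacet
facet normal -0.947 -0.130 0.293
outer loop
vertex 0.432 -1.247 -2.621
vertex 0.6 -1.765 -2.308
vertex 0.765 -0.213 -1.087
endloop
endfacet
facet normal -0.947 -0.130 0.293
outer loop
vertex 0.765 -0.213 -1.087
vertex 0.6 -1.765 -2.308
vertex 0.933 -0.73 -0.774
endloop
endfacet
facet normal 0.177 0.551 0.815
outer loop
vertex 0.765 -0.213 -1.087
vertex 0.933 -0.73 -0.774
vertex 1.566 -0.373 -1.153
endloop
endfacet
facet normal -0.178 -0.550 -0.816
outer loop
vertex 0.6 -1.765 -2.308
vertex 1.234 -1.407 -2.687
vertex 1.139 -2.073 -2.218
endloop
endfacet
facet normal -0.480 -0.676 0.560
outer loop
vertex 0.6 -1.765 -2.308
vertex 1.139 -2.073 -2.218
vertex 0.933 -0.73 -0.774
endloop
endfacet
facet normal -0.480 -0.676 0.560
outer loop
vertex 0.933 -0.73 -0.774
vertex 1.139 -2.073 -2.218
vertex 1.472 -1.038 -0.684
endloop
endfacet
facet normal 0.178 0.550 0.816
outer loop
vertex 0.933 -0.73 -0.774
vertex 1.472 -1.038 -0.684
vertex 1.566 -0.373 -1.153
endloop
endfacet
facet normal -0.177 -0.550 -0.816
outer loop
vertex 1.139 -2.073 -2.218
vertex 1.234 -1.407 -2.687
vertex 1.734 -1.991 -2.402
endloop
endfacet
facet normal 0.268 -0.825 0.498
outer loop
vertex 1.139 -2.073 -2.218
vertex 1.734 -1.991 -2.402
vertex 1.472 -1.038 -0.684
endloop
endfacet
facet normal 0.268 -0.825 0.498
outer loop
vertex 1.472 -1.038 -0.684
vertex 1.734 -1.991 -2.402
vertex 2.067 -0.956 -0.868
endloop
endfacet
facet normal 0.176 0.551 0.816
outer loop
vertex 1.472 -1.038 -0.684
vertex 2.067 -0.956 -0.868
vertex 1.566 -0.373 -1.153
endloop
endfacet
facet normal -0.177 -0.550 -0.816
outer loop
vertex 1.734 -1.991 -2.402
vertex 1.234 -1.407 -2.687
vertex 2.035 -1.567 -2.753
endloop
endfacet
facet normal 0.859 -0.491 0.144
outer loop
vertex 1.734 -1.991 -2.402
vertex 2.035 -1.567 -2.753
vertex 2.067 -0.956 -0.868
endloop
endfacet
facet normal 0.859 -0.491 0.145
outer loop
vertex 2.067 -0.956 -0.868
vertex 2.035 -1.567 -2.753
vertex 2.368 -0.533 -1.219
endloop
endfacet
facet normal 0.177 0.551 0.816
outer loop
vertex 2.067 -0.956 -0.868
vertex 2.368 -0.533 -1.219
vertex 1.566 -0.373 -1.153
endloop
endfacet
facet normal -0.177 -0.551 -0.815
outer loop
vertex 2.035 -1.567 -2.753
vertex 1.234 -1.407 -2.687
vertex 1.867 -1.05 -3.066
endloop
endfacet
facet normal 0.947 0.130 -0.293
outer loop
vertex 2.035 -1.567 -2.753
vertex 1.867 -1.05 -3.066
vertex 2.368 -0.533 -1.219
endloop
endfacet
facet normal 0.947 0.130 -0.293
outer loop
vertex 2.368 -0.533 -1.219
vertex 1.867 -1.05 -3.066
vertex 2.2 -0.015 -1.532
endloop
endfacet
facet normal 0.177 0.550 0.816
outer loop
vertex 2.368 -0.533 -1.219
vertex 2.2 -0.015 -1.532
vertex 1.566 -0.373 -1.153
endloop
endfacet

endsolid


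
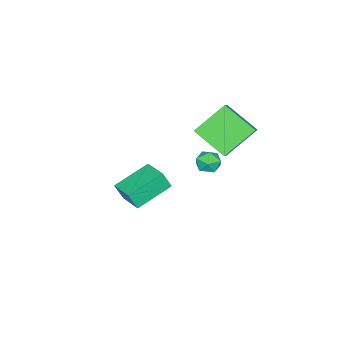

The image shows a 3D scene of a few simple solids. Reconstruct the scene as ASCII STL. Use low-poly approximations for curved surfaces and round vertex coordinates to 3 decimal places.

solid 
facet normal -0.956 0.156 -0.248
outer loop
vertex 3.546 2.194 2.667
vertex 3.425 1.511 2.705
vertex 3.344 1.91 3.267
endloop
endfacet
facet normal -0.690 0.716 0.106
outer loop
vertex 3.546 2.194 2.667
vertex 3.344 1.91 3.267
vertex 3.843 2.392 3.262
endloop
endfacet
facet normal -0.124 0.958 -0.257
outer loop
vertex 3.546 2.194 2.667
vertex 3.843 2.392 3.262
vertex 4.233 2.291 2.696
endloop
endfacet
facet normal -0.042 0.548 -0.835
outer loop
vertex 3.546 2.194 2.667
vertex 4.233 2.291 2.696
vertex 3.974 1.747 2.352
endloop
endfacet
facet normal -0.556 0.052 -0.830
outer loop
vertex 3.546 2.194 2.667
vertex 3.974 1.747 2.352
vertex 3.425 1.511 2.705
endloop
endfacet
facet normal -0.462 0.486 0.741
outer loop
vertex 3.843 2.392 3.262
vertex 3.344 1.91 3.267
vertex 3.906 1.833 3.668
endloop
endfacet
facet normal -0.892 -0.420 0.169
outer loop
vertex 3.344 1.91 3.267
vertex 3.425 1.511 2.705
vertex 3.647 1.289 3.324
endloop
endfacet
facet normal -0.243 -0.588 -0.772
outer loop
vertex 3.425 1.511 2.705
vertex 3.974 1.747 2.352
vertex 4.037 1.188 2.758
endloop
endfacet
facet normal 0.587 0.215 -0.781
outer loop
vertex 3.974 1.747 2.352
vertex 4.233 2.291 2.696
vertex 4.536 1.67 2.753
endloop
endfacet
facet normal 0.451 0.879 0.154
outer loop
vertex 4.233 2.291 2.696
vertex 3.843 2.392 3.262
vertex 4.455 2.069 3.315
endloop
endfacet
facet normal 0.042 -0.548 0.835
outer loop
vertex 4.334 1.386 3.353
vertex 3.906 1.833 3.668
vertex 3.647 1.289 3.324
endloop
endfacet
facet normal 0.124 -0.958 0.257
outer loop
vertex 4.334 1.386 3.353
vertex 3.647 1.289 3.324
vertex 4.037 1.188 2.758
endloop
endfacet
facet normal 0.690 -0.716 -0.106
outer loop
vertex 4.334 1.386 3.353
vertex 4.037 1.188 2.758
vertex 4.536 1.67 2.753
endloop
endfacet
facet normal 0.956 -0.156 0.248
outer loop
vertex 4.334 1.386 3.353
vertex 4.536 1.67 2.753
vertex 4.455 2.069 3.315
endloop
endfacet
facet normal 0.556 -0.052 0.830
outer loop
vertex 4.334 1.386 3.353
vertex 4.455 2.069 3.315
vertex 3.906 1.833 3.668
endloop
endfacet
facet normal -0.587 -0.215 0.781
outer loop
vertex 3.647 1.289 3.324
vertex 3.906 1.833 3.668
vertex 3.344 1.91 3.267
endloop
endfacet
facet normal -0.451 -0.879 -0.154
outer loop
vertex 4.037 1.188 2.758
vertex 3.647 1.289 3.324
vertex 3.425 1.511 2.705
endloop
endfacet
facet normal 0.462 -0.486 -0.741
outer loop
vertex 4.536 1.67 2.753
vertex 4.037 1.188 2.758
vertex 3.974 1.747 2.352
endloop
endfacet
facet normal 0.892 0.420 -0.169
outer loop
vertex 4.455 2.069 3.315
vertex 4.536 1.67 2.753
vertex 4.233 2.291 2.696
endloop
endfacet
facet normal 0.243 0.588 0.772
outer loop
vertex 3.906 1.833 3.668
vertex 4.455 2.069 3.315
vertex 3.843 2.392 3.262
endloop
endfacet
facet normal -0.858 0.376 0.350
outer loop
vertex 0.082 -4.01 -2.395
vertex 0.791 -2.694 -2.068
vertex -0.156 -3.637 -3.38
endloop
endfacet
facet normal -0.464 -0.860 -0.213
outer loop
vertex 1.689 -4.446 -4.132
vertex 0.082 -4.01 -2.395
vertex -0.156 -3.637 -3.38
endloop
endfacet
facet normal -0.858 0.376 0.349
outer loop
vertex -0.156 -3.637 -3.38
vertex 0.791 -2.694 -2.068
vertex 0.553 -2.321 -3.054
endloop
endfacet
facet normal -0.221 0.345 -0.912
outer loop
vertex 0.553 -2.321 -3.054
vertex 1.689 -4.446 -4.132
vertex -0.156 -3.637 -3.38
endloop
endfacet
facet normal 0.220 -0.345 0.912
outer loop
vertex 0.082 -4.01 -2.395
vertex 2.636 -3.503 -2.82
vertex 0.791 -2.694 -2.068
endloop
endfacet
facet normal -0.464 -0.860 -0.213
outer loop
vertex 1.927 -4.819 -3.146
vertex 0.082 -4.01 -2.395
vertex 1.689 -4.446 -4.132
endloop
endfacet
facet normal 0.220 -0.345 0.912
outer loop
vertex 1.927 -4.819 -3.146
vertex 2.636 -3.503 -2.82
vertex 0.082 -4.01 -2.395
endloop
endfacet
facet normal 0.464 0.860 0.213
outer loop
vertex 0.791 -2.694 -2.068
vertex 2.636 -3.503 -2.82
vertex 0.553 -2.321 -3.054
endloop
endfacet
facet normal -0.220 0.345 -0.912
outer loop
vertex 2.398 -3.13 -3.805
vertex 1.689 -4.446 -4.132
vertex 0.553 -2.321 -3.054
endloop
endfacet
facet normal 0.464 0.860 0.213
outer loop
vertex 0.553 -2.321 -3.054
vertex 2.636 -3.503 -2.82
vertex 2.398 -3.13 -3.805
endloop
endfacet
facet normal 0.858 -0.376 -0.349
outer loop
vertex 2.398 -3.13 -3.805
vertex 1.927 -4.819 -3.146
vertex 1.689 -4.446 -4.132
endloop
endfacet
facet normal 0.858 -0.376 -0.350
outer loop
vertex 2.636 -3.503 -2.82
vertex 1.927 -4.819 -3.146
vertex 2.398 -3.13 -3.805
endloop
endfacet
facet normal -0.737 -0.319 -0.595
outer loop
vertex -0.709 0.028 3.255
vertex -0.617 1.775 2.206
vertex 0.706 -0.825 1.959
endloop
endfacet
facet normal -0.046 -0.857 0.514
outer loop
vertex 1.517 -0.475 2.614
vertex -0.709 0.028 3.255
vertex 0.706 -0.825 1.959
endloop
endfacet
facet normal -0.737 -0.319 -0.595
outer loop
vertex 0.706 -0.825 1.959
vertex -0.617 1.775 2.206
vertex 0.798 0.922 0.91
endloop
endfacet
facet normal 0.674 -0.406 -0.617
outer loop
vertex 0.798 0.922 0.91
vertex 1.517 -0.475 2.614
vertex 0.706 -0.825 1.959
endloop
endfacet
facet normal -0.674 0.406 0.617
outer loop
vertex -0.709 0.028 3.255
vertex 0.194 2.125 2.861
vertex -0.617 1.775 2.206
endloop
endfacet
facet normal -0.046 -0.857 0.514
outer loop
vertex 0.102 0.378 3.91
vertex -0.709 0.028 3.255
vertex 1.517 -0.475 2.614
endloop
endfacet
facet normal -0.674 0.406 0.617
outer loop
vertex 0.102 0.378 3.91
vertex 0.194 2.125 2.861
vertex -0.709 0.028 3.255
endloop
endfacet
facet normal 0.046 0.857 -0.514
outer loop
vertex -0.617 1.775 2.206
vertex 0.194 2.125 2.861
vertex 0.798 0.922 0.91
endloop
endfacet
facet normal 0.674 -0.406 -0.617
outer loop
vertex 1.609 1.272 1.565
vertex 1.517 -0.475 2.614
vertex 0.798 0.922 0.91
endloop
endfacet
facet normal 0.046 0.857 -0.514
outer loop
vertex 0.798 0.922 0.91
vertex 0.194 2.125 2.861
vertex 1.609 1.272 1.565
endloop
endfacet
facet normal 0.737 0.319 0.595
outer loop
vertex 1.609 1.272 1.565
vertex 0.102 0.378 3.91
vertex 1.517 -0.475 2.614
endloop
endfacet
facet normal 0.737 0.319 0.595
outer loop
vertex 0.194 2.125 2.861
vertex 0.102 0.378 3.91
vertex 1.609 1.272 1.565
endloop
endfacet

endsolid


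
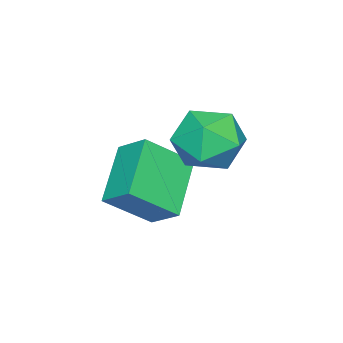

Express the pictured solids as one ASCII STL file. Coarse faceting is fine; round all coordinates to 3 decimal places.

solid 
facet normal -0.562 0.544 -0.623
outer loop
vertex -0.481 1.043 -0.955
vertex -0.313 1.924 -0.337
vertex 1.07 1.468 -1.984
endloop
endfacet
facet normal -0.155 -0.809 -0.567
outer loop
vertex 1.993 0.576 -0.963
vertex -0.481 1.043 -0.955
vertex 1.07 1.468 -1.984
endloop
endfacet
facet normal -0.562 0.544 -0.623
outer loop
vertex 1.07 1.468 -1.984
vertex -0.313 1.924 -0.337
vertex 1.239 2.35 -1.366
endloop
endfacet
facet normal 0.812 0.223 -0.540
outer loop
vertex 1.239 2.35 -1.366
vertex 1.993 0.576 -0.963
vertex 1.07 1.468 -1.984
endloop
endfacet
facet normal -0.812 -0.223 0.539
outer loop
vertex -0.481 1.043 -0.955
vertex 0.61 1.032 0.684
vertex -0.313 1.924 -0.337
endloop
endfacet
facet normal -0.154 -0.809 -0.568
outer loop
vertex 0.441 0.15 0.066
vertex -0.481 1.043 -0.955
vertex 1.993 0.576 -0.963
endloop
endfacet
facet normal -0.812 -0.222 0.539
outer loop
vertex 0.441 0.15 0.066
vertex 0.61 1.032 0.684
vertex -0.481 1.043 -0.955
endloop
endfacet
facet normal 0.154 0.809 0.567
outer loop
vertex -0.313 1.924 -0.337
vertex 0.61 1.032 0.684
vertex 1.239 2.35 -1.366
endloop
endfacet
facet normal 0.812 0.223 -0.539
outer loop
vertex 2.161 1.457 -0.345
vertex 1.993 0.576 -0.963
vertex 1.239 2.35 -1.366
endloop
endfacet
facet normal 0.155 0.809 0.567
outer loop
vertex 1.239 2.35 -1.366
vertex 0.61 1.032 0.684
vertex 2.161 1.457 -0.345
endloop
endfacet
facet normal 0.562 -0.544 0.623
outer loop
vertex 2.161 1.457 -0.345
vertex 0.441 0.15 0.066
vertex 1.993 0.576 -0.963
endloop
endfacet
facet normal 0.562 -0.544 0.623
outer loop
vertex 0.61 1.032 0.684
vertex 0.441 0.15 0.066
vertex 2.161 1.457 -0.345
endloop
endfacet
facet normal -0.869 0.339 0.361
outer loop
vertex 0.179 3.642 1.184
vertex -0.034 2.687 1.569
vertex 0.484 3.388 2.157
endloop
endfacet
facet normal -0.381 0.859 0.343
outer loop
vertex 0.179 3.642 1.184
vertex 0.484 3.388 2.157
vertex 1.131 3.927 1.527
endloop
endfacet
facet normal -0.159 0.930 -0.331
outer loop
vertex 0.179 3.642 1.184
vertex 1.131 3.927 1.527
vertex 1.013 3.559 0.55
endloop
endfacet
facet normal -0.510 0.455 -0.730
outer loop
vertex 0.179 3.642 1.184
vertex 1.013 3.559 0.55
vertex 0.293 2.793 0.575
endloop
endfacet
facet normal -0.949 0.090 -0.303
outer loop
vertex 0.179 3.642 1.184
vertex 0.293 2.793 0.575
vertex -0.034 2.687 1.569
endloop
endfacet
facet normal 0.176 0.651 0.738
outer loop
vertex 1.131 3.927 1.527
vertex 0.484 3.388 2.157
vertex 1.507 3.147 2.125
endloop
endfacet
facet normal -0.613 -0.190 0.767
outer loop
vertex 0.484 3.388 2.157
vertex -0.034 2.687 1.569
vertex 0.787 2.381 2.15
endloop
endfacet
facet normal -0.743 -0.594 -0.308
outer loop
vertex -0.034 2.687 1.569
vertex 0.293 2.793 0.575
vertex 0.669 2.013 1.173
endloop
endfacet
facet normal -0.032 -0.003 -0.999
outer loop
vertex 0.293 2.793 0.575
vertex 1.013 3.559 0.55
vertex 1.316 2.552 0.543
endloop
endfacet
facet normal 0.536 0.767 -0.354
outer loop
vertex 1.013 3.559 0.55
vertex 1.131 3.927 1.527
vertex 1.834 3.253 1.131
endloop
endfacet
facet normal 0.510 -0.455 0.730
outer loop
vertex 1.621 2.298 1.516
vertex 1.507 3.147 2.125
vertex 0.787 2.381 2.15
endloop
endfacet
facet normal 0.159 -0.930 0.331
outer loop
vertex 1.621 2.298 1.516
vertex 0.787 2.381 2.15
vertex 0.669 2.013 1.173
endloop
endfacet
facet normal 0.381 -0.859 -0.343
outer loop
vertex 1.621 2.298 1.516
vertex 0.669 2.013 1.173
vertex 1.316 2.552 0.543
endloop
endfacet
facet normal 0.869 -0.339 -0.361
outer loop
vertex 1.621 2.298 1.516
vertex 1.316 2.552 0.543
vertex 1.834 3.253 1.131
endloop
endfacet
facet normal 0.949 -0.090 0.303
outer loop
vertex 1.621 2.298 1.516
vertex 1.834 3.253 1.131
vertex 1.507 3.147 2.125
endloop
endfacet
facet normal 0.032 0.003 0.999
outer loop
vertex 0.787 2.381 2.15
vertex 1.507 3.147 2.125
vertex 0.484 3.388 2.157
endloop
endfacet
facet normal -0.536 -0.767 0.354
outer loop
vertex 0.669 2.013 1.173
vertex 0.787 2.381 2.15
vertex -0.034 2.687 1.569
endloop
endfacet
facet normal -0.176 -0.651 -0.738
outer loop
vertex 1.316 2.552 0.543
vertex 0.669 2.013 1.173
vertex 0.293 2.793 0.575
endloop
endfacet
facet normal 0.613 0.190 -0.767
outer loop
vertex 1.834 3.253 1.131
vertex 1.316 2.552 0.543
vertex 1.013 3.559 0.55
endloop
endfacet
facet normal 0.743 0.594 0.308
outer loop
vertex 1.507 3.147 2.125
vertex 1.834 3.253 1.131
vertex 1.131 3.927 1.527
endloop
endfacet

endsolid


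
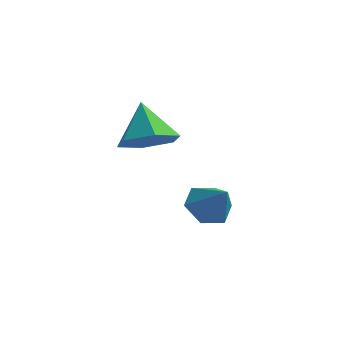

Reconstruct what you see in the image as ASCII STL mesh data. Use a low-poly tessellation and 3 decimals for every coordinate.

solid 
facet normal -0.582 0.316 -0.749
outer loop
vertex 1.972 3.322 -3.011
vertex 1.369 2.718 -2.798
vertex 1.337 3.519 -2.435
endloop
endfacet
facet normal 0.609 0.654 0.448
outer loop
vertex 1.972 3.322 -3.011
vertex 1.337 3.519 -2.435
vertex 2.171 2.282 -1.762
endloop
endfacet
facet normal -0.581 0.317 -0.750
outer loop
vertex 1.337 3.519 -2.435
vertex 1.369 2.718 -2.798
vertex 0.733 2.915 -2.222
endloop
endfacet
facet normal -0.103 0.421 0.901
outer loop
vertex 1.337 3.519 -2.435
vertex 0.733 2.915 -2.222
vertex 2.171 2.282 -1.762
endloop
endfacet
facet normal -0.582 0.315 -0.750
outer loop
vertex 0.733 2.915 -2.222
vertex 1.369 2.718 -2.798
vertex 0.766 2.114 -2.584
endloop
endfacet
facet normal -0.431 -0.386 0.816
outer loop
vertex 0.733 2.915 -2.222
vertex 0.766 2.114 -2.584
vertex 2.171 2.282 -1.762
endloop
endfacet
facet normal -0.582 0.315 -0.750
outer loop
vertex 0.766 2.114 -2.584
vertex 1.369 2.718 -2.798
vertex 1.401 1.916 -3.16
endloop
endfacet
facet normal -0.048 -0.960 0.277
outer loop
vertex 0.766 2.114 -2.584
vertex 1.401 1.916 -3.16
vertex 2.171 2.282 -1.762
endloop
endfacet
facet normal -0.580 0.316 -0.751
outer loop
vertex 1.401 1.916 -3.16
vertex 1.369 2.718 -2.798
vertex 2.005 2.52 -3.373
endloop
endfacet
facet normal 0.664 -0.726 -0.176
outer loop
vertex 1.401 1.916 -3.16
vertex 2.005 2.52 -3.373
vertex 2.171 2.282 -1.762
endloop
endfacet
facet normal -0.581 0.315 -0.751
outer loop
vertex 2.005 2.52 -3.373
vertex 1.369 2.718 -2.798
vertex 1.972 3.322 -3.011
endloop
endfacet
facet normal 0.993 0.082 -0.090
outer loop
vertex 2.005 2.52 -3.373
vertex 1.972 3.322 -3.011
vertex 2.171 2.282 -1.762
endloop
endfacet
facet normal 0.368 -0.552 -0.749
outer loop
vertex 0.409 0.486 1.409
vertex -0.052 1.123 0.713
vertex 0.924 1.325 1.044
endloop
endfacet
facet normal 0.509 0.061 0.859
outer loop
vertex 0.409 0.486 1.409
vertex 0.924 1.325 1.044
vertex -0.648 2.017 1.927
endloop
endfacet
facet normal 0.368 -0.551 -0.749
outer loop
vertex 0.924 1.325 1.044
vertex -0.052 1.123 0.713
vertex 0.463 1.962 0.349
endloop
endfacet
facet normal 0.535 0.769 0.350
outer loop
vertex 0.924 1.325 1.044
vertex 0.463 1.962 0.349
vertex -0.648 2.017 1.927
endloop
endfacet
facet normal 0.368 -0.551 -0.749
outer loop
vertex 0.463 1.962 0.349
vertex -0.052 1.123 0.713
vertex -0.513 1.761 0.018
endloop
endfacet
facet normal -0.153 0.978 -0.142
outer loop
vertex 0.463 1.962 0.349
vertex -0.513 1.761 0.018
vertex -0.648 2.017 1.927
endloop
endfacet
facet normal 0.367 -0.551 -0.749
outer loop
vertex -0.513 1.761 0.018
vertex -0.052 1.123 0.713
vertex -1.028 0.922 0.383
endloop
endfacet
facet normal -0.869 0.479 -0.126
outer loop
vertex -0.513 1.761 0.018
vertex -1.028 0.922 0.383
vertex -0.648 2.017 1.927
endloop
endfacet
facet normal 0.367 -0.551 -0.749
outer loop
vertex -1.028 0.922 0.383
vertex -0.052 1.123 0.713
vertex -0.567 0.284 1.078
endloop
endfacet
facet normal -0.895 -0.229 0.383
outer loop
vertex -1.028 0.922 0.383
vertex -0.567 0.284 1.078
vertex -0.648 2.017 1.927
endloop
endfacet
facet normal 0.368 -0.552 -0.749
outer loop
vertex -0.567 0.284 1.078
vertex -0.052 1.123 0.713
vertex 0.409 0.486 1.409
endloop
endfacet
facet normal -0.206 -0.438 0.875
outer loop
vertex -0.567 0.284 1.078
vertex 0.409 0.486 1.409
vertex -0.648 2.017 1.927
endloop
endfacet

endsolid


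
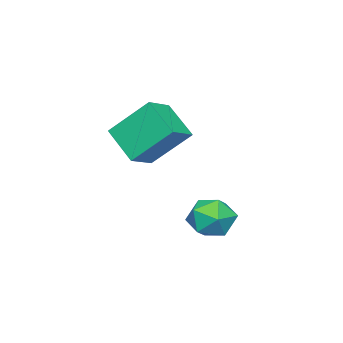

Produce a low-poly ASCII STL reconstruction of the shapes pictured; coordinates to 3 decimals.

solid 
facet normal -0.933 0.058 -0.355
outer loop
vertex 1.509 -0.019 1.689
vertex 1.953 1.156 0.713
vertex 1.944 -1.308 0.335
endloop
endfacet
facet normal -0.280 -0.739 0.613
outer loop
vertex 3.027 -1.376 0.747
vertex 1.509 -0.019 1.689
vertex 1.944 -1.308 0.335
endloop
endfacet
facet normal -0.933 0.058 -0.356
outer loop
vertex 1.944 -1.308 0.335
vertex 1.953 1.156 0.713
vertex 2.389 -0.134 -0.641
endloop
endfacet
facet normal 0.226 -0.672 -0.705
outer loop
vertex 2.389 -0.134 -0.641
vertex 3.027 -1.376 0.747
vertex 1.944 -1.308 0.335
endloop
endfacet
facet normal -0.226 0.672 0.706
outer loop
vertex 1.509 -0.019 1.689
vertex 3.036 1.088 1.125
vertex 1.953 1.156 0.713
endloop
endfacet
facet normal -0.279 -0.739 0.614
outer loop
vertex 2.591 -0.086 2.101
vertex 1.509 -0.019 1.689
vertex 3.027 -1.376 0.747
endloop
endfacet
facet normal -0.227 0.672 0.705
outer loop
vertex 2.591 -0.086 2.101
vertex 3.036 1.088 1.125
vertex 1.509 -0.019 1.689
endloop
endfacet
facet normal 0.280 0.738 -0.613
outer loop
vertex 1.953 1.156 0.713
vertex 3.036 1.088 1.125
vertex 2.389 -0.134 -0.641
endloop
endfacet
facet normal 0.227 -0.672 -0.705
outer loop
vertex 3.471 -0.201 -0.229
vertex 3.027 -1.376 0.747
vertex 2.389 -0.134 -0.641
endloop
endfacet
facet normal 0.279 0.739 -0.613
outer loop
vertex 2.389 -0.134 -0.641
vertex 3.036 1.088 1.125
vertex 3.471 -0.201 -0.229
endloop
endfacet
facet normal 0.933 -0.057 0.355
outer loop
vertex 3.471 -0.201 -0.229
vertex 2.591 -0.086 2.101
vertex 3.027 -1.376 0.747
endloop
endfacet
facet normal 0.933 -0.058 0.355
outer loop
vertex 3.036 1.088 1.125
vertex 2.591 -0.086 2.101
vertex 3.471 -0.201 -0.229
endloop
endfacet
facet normal -0.978 -0.119 -0.172
outer loop
vertex 2.154 2.661 -2.914
vertex 2.213 1.797 -2.654
vertex 2.028 2.44 -2.046
endloop
endfacet
facet normal -0.832 0.554 0.020
outer loop
vertex 2.154 2.661 -2.914
vertex 2.028 2.44 -2.046
vertex 2.511 3.174 -2.26
endloop
endfacet
facet normal -0.361 0.819 -0.446
outer loop
vertex 2.154 2.661 -2.914
vertex 2.511 3.174 -2.26
vertex 2.994 2.984 -3.0
endloop
endfacet
facet normal -0.215 0.312 -0.926
outer loop
vertex 2.154 2.661 -2.914
vertex 2.994 2.984 -3.0
vertex 2.81 2.133 -3.244
endloop
endfacet
facet normal -0.597 -0.268 -0.756
outer loop
vertex 2.154 2.661 -2.914
vertex 2.81 2.133 -3.244
vertex 2.213 1.797 -2.654
endloop
endfacet
facet normal -0.523 0.537 0.662
outer loop
vertex 2.511 3.174 -2.26
vertex 2.028 2.44 -2.046
vertex 2.79 2.627 -1.596
endloop
endfacet
facet normal -0.757 -0.550 0.351
outer loop
vertex 2.028 2.44 -2.046
vertex 2.213 1.797 -2.654
vertex 2.606 1.776 -1.84
endloop
endfacet
facet normal -0.141 -0.792 -0.594
outer loop
vertex 2.213 1.797 -2.654
vertex 2.81 2.133 -3.244
vertex 3.089 1.586 -2.58
endloop
endfacet
facet normal 0.476 0.146 -0.867
outer loop
vertex 2.81 2.133 -3.244
vertex 2.994 2.984 -3.0
vertex 3.572 2.32 -2.794
endloop
endfacet
facet normal 0.240 0.966 -0.091
outer loop
vertex 2.994 2.984 -3.0
vertex 2.511 3.174 -2.26
vertex 3.387 2.963 -2.186
endloop
endfacet
facet normal 0.215 -0.312 0.926
outer loop
vertex 3.446 2.099 -1.926
vertex 2.79 2.627 -1.596
vertex 2.606 1.776 -1.84
endloop
endfacet
facet normal 0.361 -0.819 0.446
outer loop
vertex 3.446 2.099 -1.926
vertex 2.606 1.776 -1.84
vertex 3.089 1.586 -2.58
endloop
endfacet
facet normal 0.832 -0.554 -0.020
outer loop
vertex 3.446 2.099 -1.926
vertex 3.089 1.586 -2.58
vertex 3.572 2.32 -2.794
endloop
endfacet
facet normal 0.978 0.119 0.172
outer loop
vertex 3.446 2.099 -1.926
vertex 3.572 2.32 -2.794
vertex 3.387 2.963 -2.186
endloop
endfacet
facet normal 0.597 0.268 0.756
outer loop
vertex 3.446 2.099 -1.926
vertex 3.387 2.963 -2.186
vertex 2.79 2.627 -1.596
endloop
endfacet
facet normal -0.476 -0.146 0.867
outer loop
vertex 2.606 1.776 -1.84
vertex 2.79 2.627 -1.596
vertex 2.028 2.44 -2.046
endloop
endfacet
facet normal -0.240 -0.966 0.091
outer loop
vertex 3.089 1.586 -2.58
vertex 2.606 1.776 -1.84
vertex 2.213 1.797 -2.654
endloop
endfacet
facet normal 0.523 -0.537 -0.662
outer loop
vertex 3.572 2.32 -2.794
vertex 3.089 1.586 -2.58
vertex 2.81 2.133 -3.244
endloop
endfacet
facet normal 0.757 0.550 -0.351
outer loop
vertex 3.387 2.963 -2.186
vertex 3.572 2.32 -2.794
vertex 2.994 2.984 -3.0
endloop
endfacet
facet normal 0.141 0.792 0.594
outer loop
vertex 2.79 2.627 -1.596
vertex 3.387 2.963 -2.186
vertex 2.511 3.174 -2.26
endloop
endfacet

endsolid


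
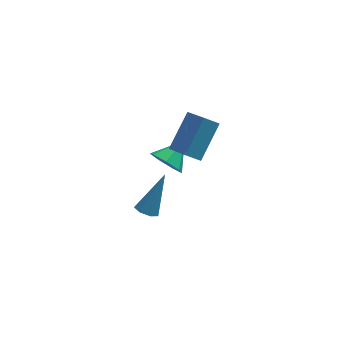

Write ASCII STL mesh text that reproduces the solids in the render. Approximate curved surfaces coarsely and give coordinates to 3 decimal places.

solid 
facet normal -0.632 -0.589 -0.503
outer loop
vertex 1.248 -0.832 -1.008
vertex 0.937 -1.133 -0.265
vertex 0.67 -0.456 -0.722
endloop
endfacet
facet normal 0.336 0.840 -0.426
outer loop
vertex 1.248 -0.832 -1.008
vertex 0.67 -0.456 -0.722
vertex 1.803 -0.327 0.425
endloop
endfacet
facet normal -0.632 -0.589 -0.503
outer loop
vertex 0.67 -0.456 -0.722
vertex 0.937 -1.133 -0.265
vertex 0.293 -0.59 -0.092
endloop
endfacet
facet normal -0.200 0.976 0.088
outer loop
vertex 0.67 -0.456 -0.722
vertex 0.293 -0.59 -0.092
vertex 1.803 -0.327 0.425
endloop
endfacet
facet normal -0.632 -0.589 -0.504
outer loop
vertex 0.293 -0.59 -0.092
vertex 0.937 -1.133 -0.265
vertex 0.401 -1.134 0.408
endloop
endfacet
facet normal -0.351 0.595 0.723
outer loop
vertex 0.293 -0.59 -0.092
vertex 0.401 -1.134 0.408
vertex 1.803 -0.327 0.425
endloop
endfacet
facet normal -0.632 -0.589 -0.504
outer loop
vertex 0.401 -1.134 0.408
vertex 0.937 -1.133 -0.265
vertex 0.913 -1.677 0.401
endloop
endfacet
facet normal -0.003 -0.016 1.000
outer loop
vertex 0.401 -1.134 0.408
vertex 0.913 -1.677 0.401
vertex 1.803 -0.327 0.425
endloop
endfacet
facet normal -0.632 -0.589 -0.504
outer loop
vertex 0.913 -1.677 0.401
vertex 0.937 -1.133 -0.265
vertex 1.443 -1.811 -0.107
endloop
endfacet
facet normal 0.581 -0.396 0.711
outer loop
vertex 0.913 -1.677 0.401
vertex 1.443 -1.811 -0.107
vertex 1.803 -0.327 0.425
endloop
endfacet
facet normal -0.632 -0.589 -0.503
outer loop
vertex 1.443 -1.811 -0.107
vertex 0.937 -1.133 -0.265
vertex 1.592 -1.435 -0.734
endloop
endfacet
facet normal 0.963 -0.260 0.073
outer loop
vertex 1.443 -1.811 -0.107
vertex 1.592 -1.435 -0.734
vertex 1.803 -0.327 0.425
endloop
endfacet
facet normal -0.632 -0.589 -0.503
outer loop
vertex 1.592 -1.435 -0.734
vertex 0.937 -1.133 -0.265
vertex 1.248 -0.832 -1.008
endloop
endfacet
facet normal 0.853 0.290 -0.433
outer loop
vertex 1.592 -1.435 -0.734
vertex 1.248 -0.832 -1.008
vertex 1.803 -0.327 0.425
endloop
endfacet
facet normal -0.416 -0.391 -0.821
outer loop
vertex 0.507 -1.46 -3.525
vertex 0.041 -1.613 -3.216
vertex 0.138 -1.118 -3.501
endloop
endfacet
facet normal 0.623 0.697 -0.356
outer loop
vertex 0.507 -1.46 -3.525
vertex 0.138 -1.118 -3.501
vertex 0.919 -0.787 -1.484
endloop
endfacet
facet normal -0.416 -0.391 -0.821
outer loop
vertex 0.138 -1.118 -3.501
vertex 0.041 -1.613 -3.216
vertex -0.304 -1.149 -3.262
endloop
endfacet
facet normal -0.129 0.985 -0.112
outer loop
vertex 0.138 -1.118 -3.501
vertex -0.304 -1.149 -3.262
vertex 0.919 -0.787 -1.484
endloop
endfacet
facet normal -0.417 -0.392 -0.820
outer loop
vertex -0.304 -1.149 -3.262
vertex 0.041 -1.613 -3.216
vertex -0.486 -1.529 -2.988
endloop
endfacet
facet normal -0.709 0.603 0.365
outer loop
vertex -0.304 -1.149 -3.262
vertex -0.486 -1.529 -2.988
vertex 0.919 -0.787 -1.484
endloop
endfacet
facet normal -0.417 -0.391 -0.820
outer loop
vertex -0.486 -1.529 -2.988
vertex 0.041 -1.613 -3.216
vertex -0.272 -1.973 -2.885
endloop
endfacet
facet normal -0.680 -0.162 0.715
outer loop
vertex -0.486 -1.529 -2.988
vertex -0.272 -1.973 -2.885
vertex 0.919 -0.787 -1.484
endloop
endfacet
facet normal -0.416 -0.392 -0.820
outer loop
vertex -0.272 -1.973 -2.885
vertex 0.041 -1.613 -3.216
vertex 0.178 -2.145 -3.031
endloop
endfacet
facet normal -0.062 -0.735 0.675
outer loop
vertex -0.272 -1.973 -2.885
vertex 0.178 -2.145 -3.031
vertex 0.919 -0.787 -1.484
endloop
endfacet
facet normal -0.417 -0.392 -0.820
outer loop
vertex 0.178 -2.145 -3.031
vertex 0.041 -1.613 -3.216
vertex 0.524 -1.917 -3.316
endloop
endfacet
facet normal 0.677 -0.683 0.275
outer loop
vertex 0.178 -2.145 -3.031
vertex 0.524 -1.917 -3.316
vertex 0.919 -0.787 -1.484
endloop
endfacet
facet normal -0.416 -0.391 -0.821
outer loop
vertex 0.524 -1.917 -3.316
vertex 0.041 -1.613 -3.216
vertex 0.507 -1.46 -3.525
endloop
endfacet
facet normal 0.982 -0.047 -0.183
outer loop
vertex 0.524 -1.917 -3.316
vertex 0.507 -1.46 -3.525
vertex 0.919 -0.787 -1.484
endloop
endfacet
facet normal -0.453 -0.621 -0.640
outer loop
vertex 1.581 -3.102 2.345
vertex 0.993 -2.065 1.755
vertex 2.239 -3.032 1.811
endloop
endfacet
facet normal 0.443 -0.780 0.443
outer loop
vertex 3.127 -1.815 3.065
vertex 1.581 -3.102 2.345
vertex 2.239 -3.032 1.811
endloop
endfacet
facet normal -0.453 -0.621 -0.640
outer loop
vertex 2.239 -3.032 1.811
vertex 0.993 -2.065 1.755
vertex 1.651 -1.995 1.221
endloop
endfacet
facet normal 0.774 0.082 -0.628
outer loop
vertex 1.651 -1.995 1.221
vertex 3.127 -1.815 3.065
vertex 2.239 -3.032 1.811
endloop
endfacet
facet normal -0.774 -0.082 0.628
outer loop
vertex 1.581 -3.102 2.345
vertex 1.881 -0.848 3.009
vertex 0.993 -2.065 1.755
endloop
endfacet
facet normal 0.443 -0.780 0.443
outer loop
vertex 2.469 -1.885 3.599
vertex 1.581 -3.102 2.345
vertex 3.127 -1.815 3.065
endloop
endfacet
facet normal -0.774 -0.082 0.628
outer loop
vertex 2.469 -1.885 3.599
vertex 1.881 -0.848 3.009
vertex 1.581 -3.102 2.345
endloop
endfacet
facet normal -0.443 0.780 -0.443
outer loop
vertex 0.993 -2.065 1.755
vertex 1.881 -0.848 3.009
vertex 1.651 -1.995 1.221
endloop
endfacet
facet normal 0.774 0.082 -0.628
outer loop
vertex 2.539 -0.778 2.475
vertex 3.127 -1.815 3.065
vertex 1.651 -1.995 1.221
endloop
endfacet
facet normal -0.443 0.780 -0.443
outer loop
vertex 1.651 -1.995 1.221
vertex 1.881 -0.848 3.009
vertex 2.539 -0.778 2.475
endloop
endfacet
facet normal 0.453 0.621 0.640
outer loop
vertex 2.539 -0.778 2.475
vertex 2.469 -1.885 3.599
vertex 3.127 -1.815 3.065
endloop
endfacet
facet normal 0.453 0.621 0.640
outer loop
vertex 1.881 -0.848 3.009
vertex 2.469 -1.885 3.599
vertex 2.539 -0.778 2.475
endloop
endfacet

endsolid


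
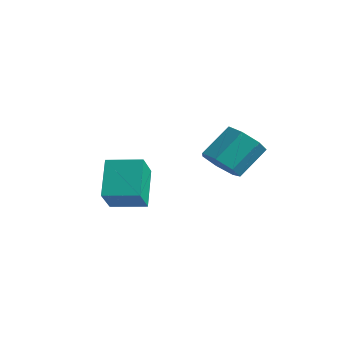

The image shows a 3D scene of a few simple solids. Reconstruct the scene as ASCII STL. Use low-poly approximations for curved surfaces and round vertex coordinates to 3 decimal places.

solid 
facet normal -0.489 0.489 0.722
outer loop
vertex -2.097 -4.056 3.584
vertex -1.0 -3.131 3.7
vertex -2.725 -3.183 2.567
endloop
endfacet
facet normal -0.762 -0.642 -0.081
outer loop
vertex -1.84 -4.069 1.26
vertex -2.097 -4.056 3.584
vertex -2.725 -3.183 2.567
endloop
endfacet
facet normal -0.489 0.490 0.722
outer loop
vertex -2.725 -3.183 2.567
vertex -1.0 -3.131 3.7
vertex -1.627 -2.258 2.683
endloop
endfacet
facet normal -0.424 0.590 -0.687
outer loop
vertex -1.627 -2.258 2.683
vertex -1.84 -4.069 1.26
vertex -2.725 -3.183 2.567
endloop
endfacet
facet normal 0.425 -0.590 0.687
outer loop
vertex -2.097 -4.056 3.584
vertex -0.115 -4.017 2.393
vertex -1.0 -3.131 3.7
endloop
endfacet
facet normal -0.763 -0.642 -0.081
outer loop
vertex -1.213 -4.942 2.277
vertex -2.097 -4.056 3.584
vertex -1.84 -4.069 1.26
endloop
endfacet
facet normal 0.424 -0.590 0.687
outer loop
vertex -1.213 -4.942 2.277
vertex -0.115 -4.017 2.393
vertex -2.097 -4.056 3.584
endloop
endfacet
facet normal 0.762 0.642 0.081
outer loop
vertex -1.0 -3.131 3.7
vertex -0.115 -4.017 2.393
vertex -1.627 -2.258 2.683
endloop
endfacet
facet normal -0.425 0.590 -0.687
outer loop
vertex -0.743 -3.144 1.376
vertex -1.84 -4.069 1.26
vertex -1.627 -2.258 2.683
endloop
endfacet
facet normal 0.762 0.642 0.080
outer loop
vertex -1.627 -2.258 2.683
vertex -0.115 -4.017 2.393
vertex -0.743 -3.144 1.376
endloop
endfacet
facet normal 0.489 -0.490 -0.722
outer loop
vertex -0.743 -3.144 1.376
vertex -1.213 -4.942 2.277
vertex -1.84 -4.069 1.26
endloop
endfacet
facet normal 0.489 -0.490 -0.722
outer loop
vertex -0.115 -4.017 2.393
vertex -1.213 -4.942 2.277
vertex -0.743 -3.144 1.376
endloop
endfacet
facet normal -0.078 -0.726 -0.684
outer loop
vertex 0.731 -1.134 3.739
vertex 0.326 -0.545 3.16
vertex 1.222 -0.731 3.255
endloop
endfacet
facet normal 0.785 -0.468 0.407
outer loop
vertex 0.731 -1.134 3.739
vertex 1.222 -0.731 3.255
vertex 0.859 0.056 4.86
endloop
endfacet
facet normal 0.785 -0.467 0.407
outer loop
vertex 0.859 0.056 4.86
vertex 1.222 -0.731 3.255
vertex 1.35 0.459 4.375
endloop
endfacet
facet normal 0.078 0.726 0.683
outer loop
vertex 0.859 0.056 4.86
vertex 1.35 0.459 4.375
vertex 0.454 0.645 4.28
endloop
endfacet
facet normal -0.078 -0.726 -0.683
outer loop
vertex 1.222 -0.731 3.255
vertex 0.326 -0.545 3.16
vertex 1.038 -0.188 2.699
endloop
endfacet
facet normal 0.970 0.103 -0.220
outer loop
vertex 1.222 -0.731 3.255
vertex 1.038 -0.188 2.699
vertex 1.35 0.459 4.375
endloop
endfacet
facet normal 0.970 0.103 -0.220
outer loop
vertex 1.35 0.459 4.375
vertex 1.038 -0.188 2.699
vertex 1.166 1.002 3.82
endloop
endfacet
facet normal 0.078 0.725 0.684
outer loop
vertex 1.35 0.459 4.375
vertex 1.166 1.002 3.82
vertex 0.454 0.645 4.28
endloop
endfacet
facet normal -0.078 -0.726 -0.683
outer loop
vertex 1.038 -0.188 2.699
vertex 0.326 -0.545 3.16
vertex 0.318 0.086 2.49
endloop
endfacet
facet normal 0.425 0.596 -0.681
outer loop
vertex 1.038 -0.188 2.699
vertex 0.318 0.086 2.49
vertex 1.166 1.002 3.82
endloop
endfacet
facet normal 0.425 0.596 -0.681
outer loop
vertex 1.166 1.002 3.82
vertex 0.318 0.086 2.49
vertex 0.446 1.276 3.611
endloop
endfacet
facet normal 0.078 0.726 0.684
outer loop
vertex 1.166 1.002 3.82
vertex 0.446 1.276 3.611
vertex 0.454 0.645 4.28
endloop
endfacet
facet normal -0.078 -0.726 -0.683
outer loop
vertex 0.318 0.086 2.49
vertex 0.326 -0.545 3.16
vertex -0.396 -0.115 2.785
endloop
endfacet
facet normal -0.440 0.640 -0.629
outer loop
vertex 0.318 0.086 2.49
vertex -0.396 -0.115 2.785
vertex 0.446 1.276 3.611
endloop
endfacet
facet normal -0.440 0.640 -0.629
outer loop
vertex 0.446 1.276 3.611
vertex -0.396 -0.115 2.785
vertex -0.268 1.075 3.906
endloop
endfacet
facet normal 0.078 0.726 0.684
outer loop
vertex 0.446 1.276 3.611
vertex -0.268 1.075 3.906
vertex 0.454 0.645 4.28
endloop
endfacet
facet normal -0.077 -0.726 -0.683
outer loop
vertex -0.396 -0.115 2.785
vertex 0.326 -0.545 3.16
vertex -0.566 -0.64 3.362
endloop
endfacet
facet normal -0.974 0.202 -0.103
outer loop
vertex -0.396 -0.115 2.785
vertex -0.566 -0.64 3.362
vertex -0.268 1.075 3.906
endloop
endfacet
facet normal -0.974 0.202 -0.103
outer loop
vertex -0.268 1.075 3.906
vertex -0.566 -0.64 3.362
vertex -0.438 0.55 4.483
endloop
endfacet
facet normal 0.078 0.726 0.683
outer loop
vertex -0.268 1.075 3.906
vertex -0.438 0.55 4.483
vertex 0.454 0.645 4.28
endloop
endfacet
facet normal -0.078 -0.726 -0.684
outer loop
vertex -0.566 -0.64 3.362
vertex 0.326 -0.545 3.16
vertex -0.065 -1.094 3.787
endloop
endfacet
facet normal -0.775 -0.387 0.500
outer loop
vertex -0.566 -0.64 3.362
vertex -0.065 -1.094 3.787
vertex -0.438 0.55 4.483
endloop
endfacet
facet normal -0.774 -0.388 0.501
outer loop
vertex -0.438 0.55 4.483
vertex -0.065 -1.094 3.787
vertex 0.063 0.097 4.907
endloop
endfacet
facet normal 0.078 0.726 0.683
outer loop
vertex -0.438 0.55 4.483
vertex 0.063 0.097 4.907
vertex 0.454 0.645 4.28
endloop
endfacet
facet normal -0.078 -0.726 -0.684
outer loop
vertex -0.065 -1.094 3.787
vertex 0.326 -0.545 3.16
vertex 0.731 -1.134 3.739
endloop
endfacet
facet normal 0.009 -0.686 0.728
outer loop
vertex -0.065 -1.094 3.787
vertex 0.731 -1.134 3.739
vertex 0.063 0.097 4.907
endloop
endfacet
facet normal 0.008 -0.686 0.727
outer loop
vertex 0.063 0.097 4.907
vertex 0.731 -1.134 3.739
vertex 0.859 0.056 4.86
endloop
endfacet
facet normal 0.078 0.726 0.683
outer loop
vertex 0.063 0.097 4.907
vertex 0.859 0.056 4.86
vertex 0.454 0.645 4.28
endloop
endfacet

endsolid
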